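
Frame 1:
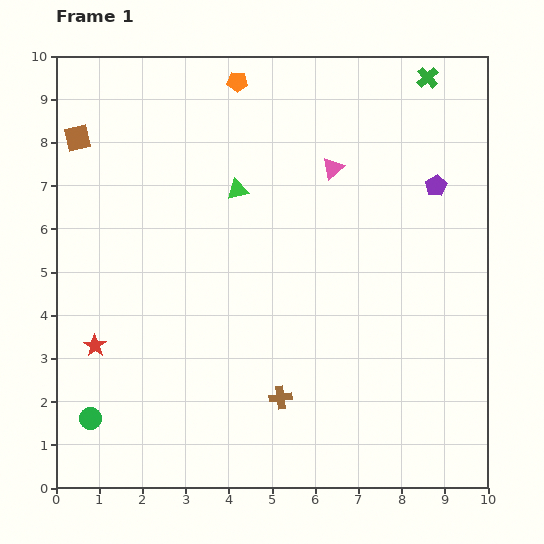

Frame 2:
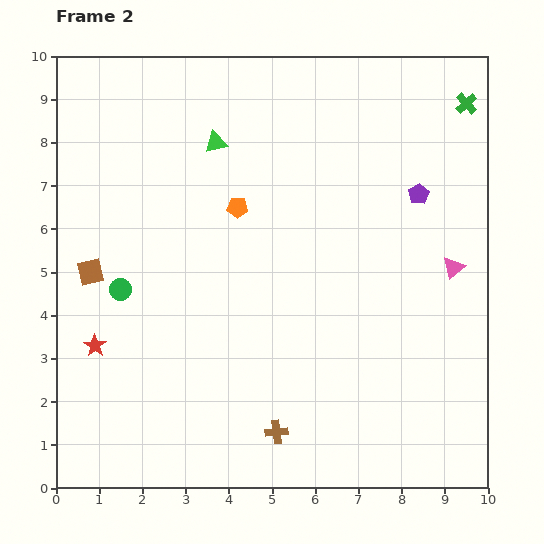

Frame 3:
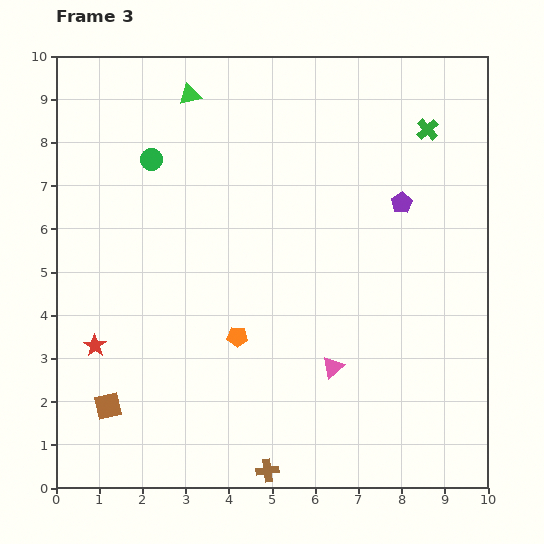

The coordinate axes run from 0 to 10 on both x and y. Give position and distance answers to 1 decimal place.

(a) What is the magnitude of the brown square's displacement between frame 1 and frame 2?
3.1

The brown square moved from (0.5, 8.1) to (0.8, 5.0), a distance of √(0.3² + 3.1²) ≈ 3.1.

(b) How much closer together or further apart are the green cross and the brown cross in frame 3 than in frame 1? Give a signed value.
+0.6

Distance in frame 1: 8.1. Distance in frame 3: 8.7.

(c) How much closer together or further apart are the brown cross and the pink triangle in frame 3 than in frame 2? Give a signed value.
-2.8

Distance in frame 2: 5.6. Distance in frame 3: 2.8.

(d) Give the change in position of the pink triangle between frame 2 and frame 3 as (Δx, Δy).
(-2.8, -2.3)

The pink triangle was at (9.2, 5.1) in frame 2 and (6.4, 2.8) in frame 3.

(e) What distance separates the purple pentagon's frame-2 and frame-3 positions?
0.4

The purple pentagon moved from (8.4, 6.8) to (8.0, 6.6), a distance of √(0.4² + 0.2²) ≈ 0.4.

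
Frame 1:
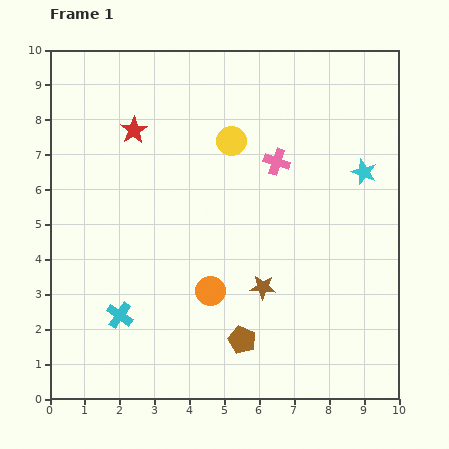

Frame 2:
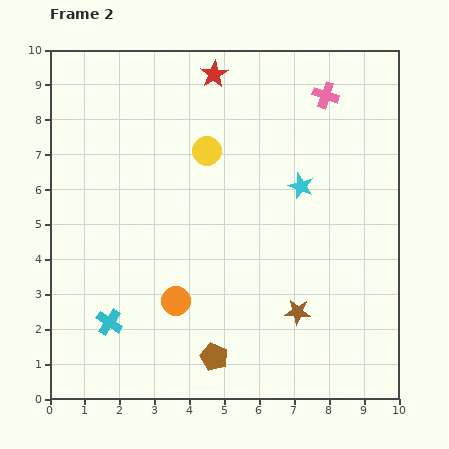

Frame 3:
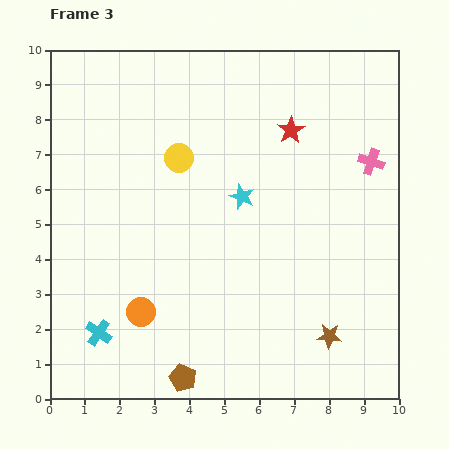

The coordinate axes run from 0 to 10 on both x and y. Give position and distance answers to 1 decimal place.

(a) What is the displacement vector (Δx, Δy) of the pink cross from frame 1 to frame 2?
(1.4, 1.9)

The pink cross was at (6.5, 6.8) in frame 1 and (7.9, 8.7) in frame 2.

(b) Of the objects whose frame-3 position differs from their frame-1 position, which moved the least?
the cyan cross

(moved 0.8)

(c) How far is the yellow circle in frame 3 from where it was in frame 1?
1.6

The yellow circle moved from (5.2, 7.4) to (3.7, 6.9), a distance of √(1.5² + 0.5²) ≈ 1.6.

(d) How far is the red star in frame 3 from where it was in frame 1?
4.5

The red star moved from (2.4, 7.7) to (6.9, 7.7), a distance of √(4.5² + 0.0²) ≈ 4.5.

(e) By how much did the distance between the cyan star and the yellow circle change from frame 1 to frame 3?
-1.8

Distance in frame 1: 3.9. Distance in frame 3: 2.1.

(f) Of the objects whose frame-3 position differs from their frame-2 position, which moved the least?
the cyan cross

(moved 0.4)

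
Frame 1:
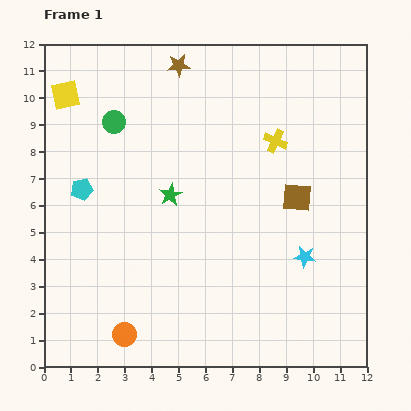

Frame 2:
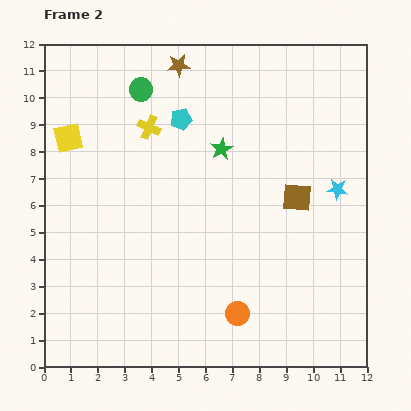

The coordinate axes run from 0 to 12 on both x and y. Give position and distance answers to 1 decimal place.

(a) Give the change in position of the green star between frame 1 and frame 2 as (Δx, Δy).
(1.9, 1.7)

The green star was at (4.7, 6.4) in frame 1 and (6.6, 8.1) in frame 2.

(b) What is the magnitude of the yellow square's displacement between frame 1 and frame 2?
1.6

The yellow square moved from (0.8, 10.1) to (0.9, 8.5), a distance of √(0.1² + 1.6²) ≈ 1.6.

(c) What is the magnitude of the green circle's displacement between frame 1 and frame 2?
1.6

The green circle moved from (2.6, 9.1) to (3.6, 10.3), a distance of √(1.0² + 1.2²) ≈ 1.6.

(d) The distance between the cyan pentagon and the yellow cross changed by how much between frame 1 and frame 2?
-6.2

Distance in frame 1: 7.4. Distance in frame 2: 1.2.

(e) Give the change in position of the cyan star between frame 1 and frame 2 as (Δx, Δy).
(1.2, 2.5)

The cyan star was at (9.7, 4.1) in frame 1 and (10.9, 6.6) in frame 2.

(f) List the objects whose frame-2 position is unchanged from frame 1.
the brown star, the brown square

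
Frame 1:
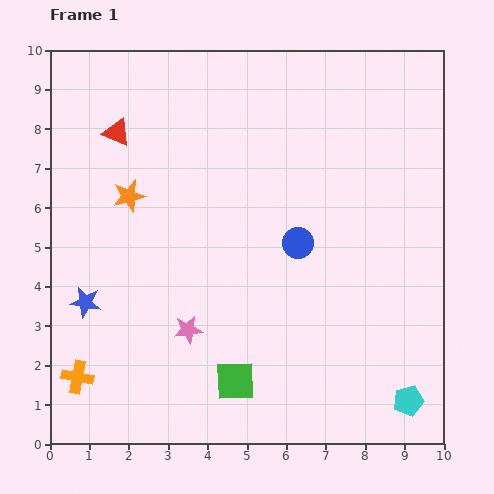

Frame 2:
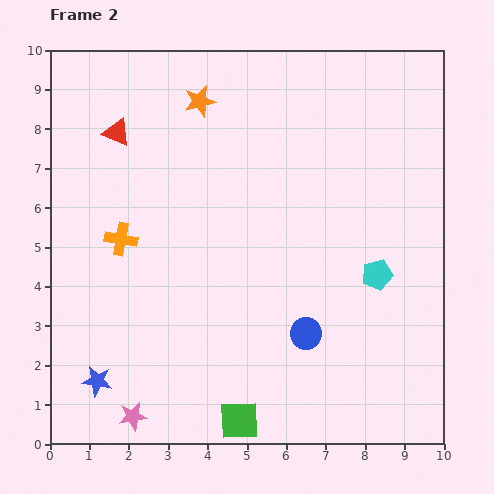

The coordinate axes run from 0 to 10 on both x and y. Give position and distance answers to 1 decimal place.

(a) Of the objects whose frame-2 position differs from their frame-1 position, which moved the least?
the green square

(moved 1.0)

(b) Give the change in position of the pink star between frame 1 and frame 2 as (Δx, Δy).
(-1.4, -2.2)

The pink star was at (3.5, 2.9) in frame 1 and (2.1, 0.7) in frame 2.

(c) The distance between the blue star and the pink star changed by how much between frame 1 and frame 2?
-1.4

Distance in frame 1: 2.7. Distance in frame 2: 1.3.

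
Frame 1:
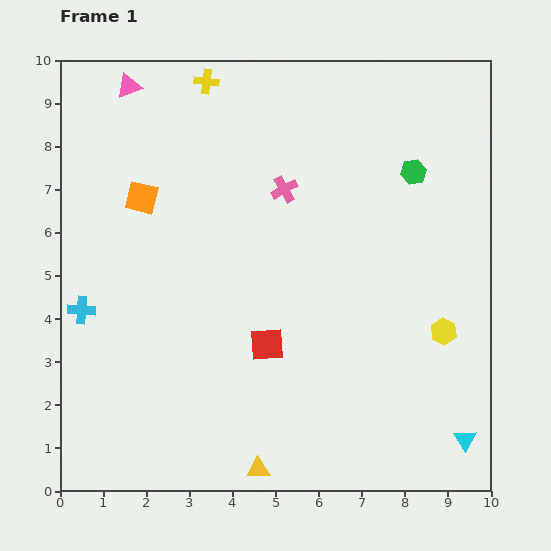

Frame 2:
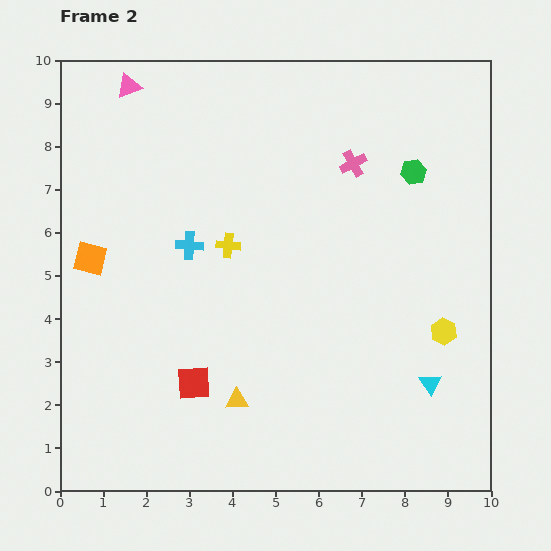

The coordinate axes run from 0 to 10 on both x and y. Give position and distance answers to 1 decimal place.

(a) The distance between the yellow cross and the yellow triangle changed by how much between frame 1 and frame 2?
-5.5

Distance in frame 1: 9.1. Distance in frame 2: 3.6.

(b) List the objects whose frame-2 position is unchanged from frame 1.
the pink triangle, the green hexagon, the yellow hexagon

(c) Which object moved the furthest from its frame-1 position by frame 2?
the yellow cross

(moved 3.8; next 2.9)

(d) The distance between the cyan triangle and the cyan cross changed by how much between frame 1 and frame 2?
-3.0

Distance in frame 1: 9.4. Distance in frame 2: 6.4.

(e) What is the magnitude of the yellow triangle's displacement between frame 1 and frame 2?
1.7

The yellow triangle moved from (4.6, 0.5) to (4.1, 2.1), a distance of √(0.5² + 1.6²) ≈ 1.7.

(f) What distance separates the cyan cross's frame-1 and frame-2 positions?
2.9

The cyan cross moved from (0.5, 4.2) to (3.0, 5.7), a distance of √(2.5² + 1.5²) ≈ 2.9.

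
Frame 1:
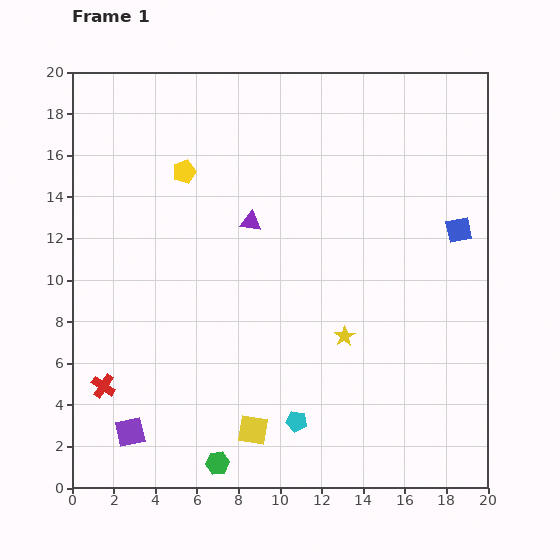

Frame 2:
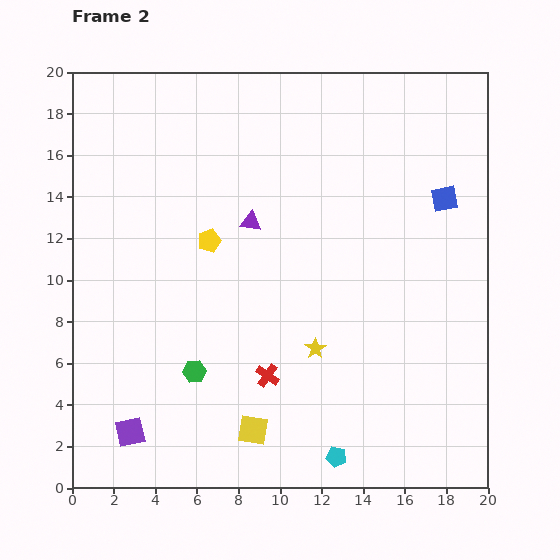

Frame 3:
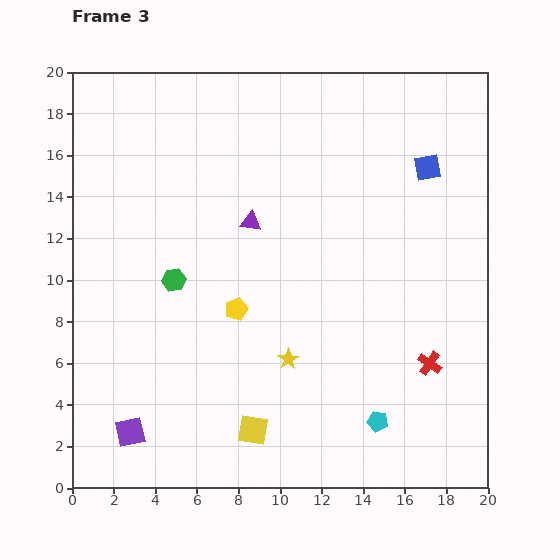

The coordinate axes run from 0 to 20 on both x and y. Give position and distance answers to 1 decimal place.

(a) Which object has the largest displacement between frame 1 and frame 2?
the red cross

(moved 7.9; next 4.5)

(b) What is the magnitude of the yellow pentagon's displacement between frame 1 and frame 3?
7.1

The yellow pentagon moved from (5.4, 15.2) to (7.9, 8.6), a distance of √(2.5² + 6.6²) ≈ 7.1.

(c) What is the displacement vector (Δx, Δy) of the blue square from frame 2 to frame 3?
(-0.8, 1.5)

The blue square was at (17.9, 13.9) in frame 2 and (17.1, 15.4) in frame 3.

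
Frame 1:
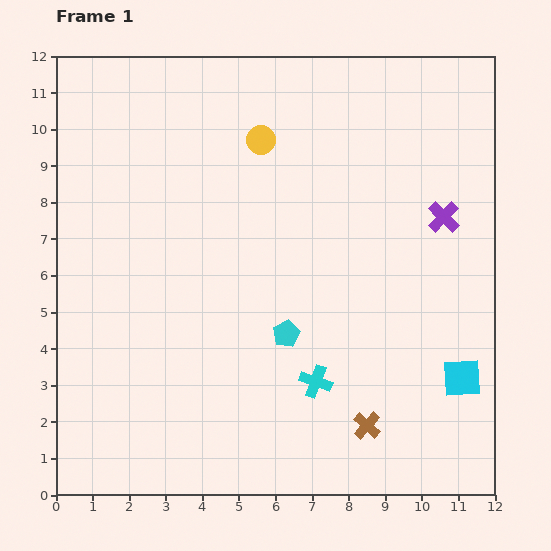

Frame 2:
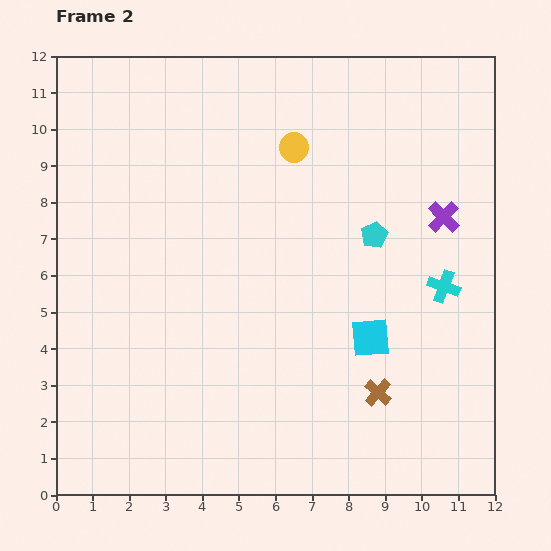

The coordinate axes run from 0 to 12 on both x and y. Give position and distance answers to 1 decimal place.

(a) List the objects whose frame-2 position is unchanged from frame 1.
the purple cross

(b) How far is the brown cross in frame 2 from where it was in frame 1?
0.9

The brown cross moved from (8.5, 1.9) to (8.8, 2.8), a distance of √(0.3² + 0.9²) ≈ 0.9.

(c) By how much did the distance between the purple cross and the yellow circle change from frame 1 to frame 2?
-0.9

Distance in frame 1: 5.4. Distance in frame 2: 4.5.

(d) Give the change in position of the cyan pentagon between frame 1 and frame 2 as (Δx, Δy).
(2.4, 2.7)

The cyan pentagon was at (6.3, 4.4) in frame 1 and (8.7, 7.1) in frame 2.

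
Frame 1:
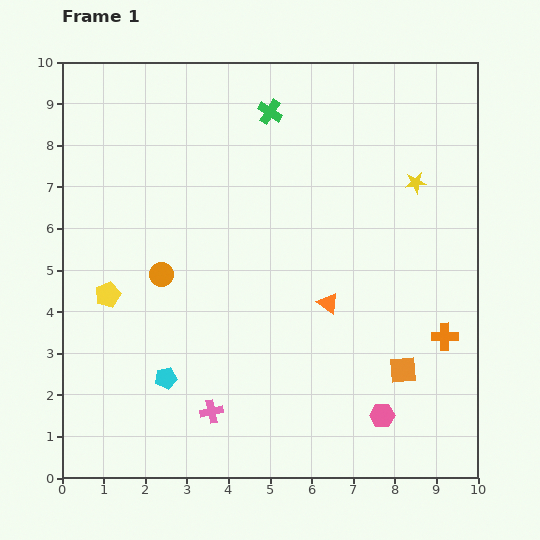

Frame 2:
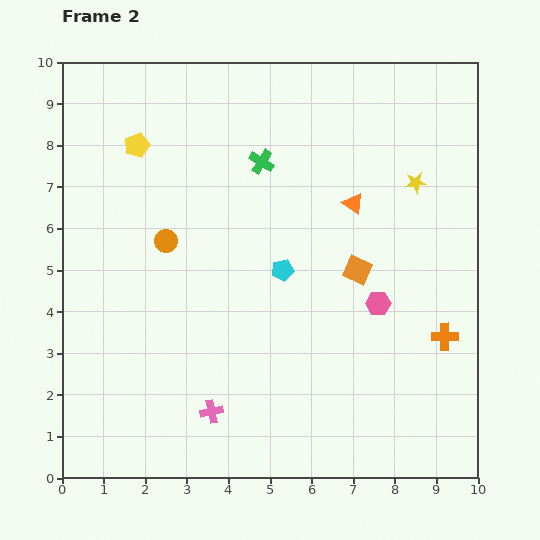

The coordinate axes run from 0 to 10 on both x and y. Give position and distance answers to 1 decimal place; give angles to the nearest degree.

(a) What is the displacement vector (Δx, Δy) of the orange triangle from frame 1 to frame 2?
(0.6, 2.4)

The orange triangle was at (6.4, 4.2) in frame 1 and (7.0, 6.6) in frame 2.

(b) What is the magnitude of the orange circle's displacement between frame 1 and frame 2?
0.8

The orange circle moved from (2.4, 4.9) to (2.5, 5.7), a distance of √(0.1² + 0.8²) ≈ 0.8.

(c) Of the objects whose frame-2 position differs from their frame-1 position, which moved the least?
the orange circle

(moved 0.8)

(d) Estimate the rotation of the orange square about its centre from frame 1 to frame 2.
30° clockwise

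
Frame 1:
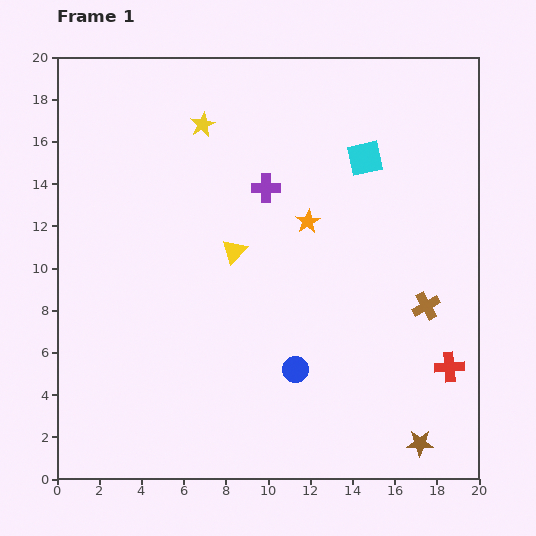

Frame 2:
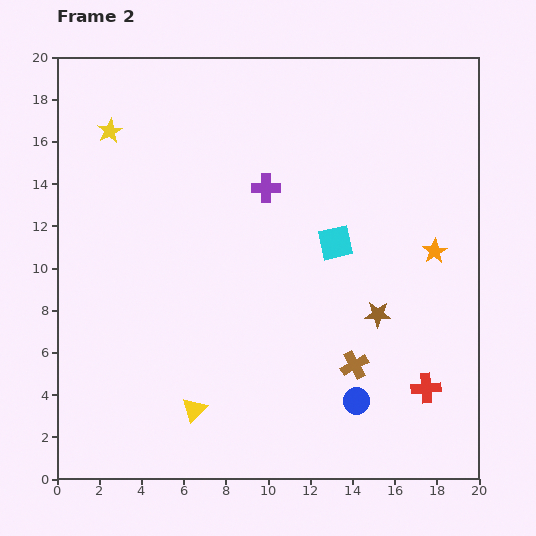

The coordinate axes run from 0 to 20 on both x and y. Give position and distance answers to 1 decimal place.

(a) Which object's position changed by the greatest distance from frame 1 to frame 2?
the yellow triangle

(moved 7.7; next 6.4)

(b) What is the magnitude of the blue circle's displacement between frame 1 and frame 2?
3.3

The blue circle moved from (11.3, 5.2) to (14.2, 3.7), a distance of √(2.9² + 1.5²) ≈ 3.3.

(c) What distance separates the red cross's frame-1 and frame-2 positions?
1.5

The red cross moved from (18.6, 5.3) to (17.5, 4.3), a distance of √(1.1² + 1.0²) ≈ 1.5.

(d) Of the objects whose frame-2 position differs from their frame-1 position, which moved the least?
the red cross

(moved 1.5)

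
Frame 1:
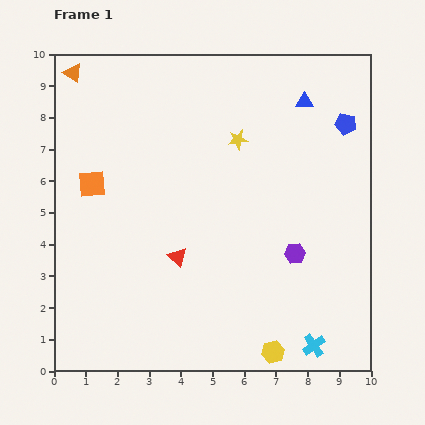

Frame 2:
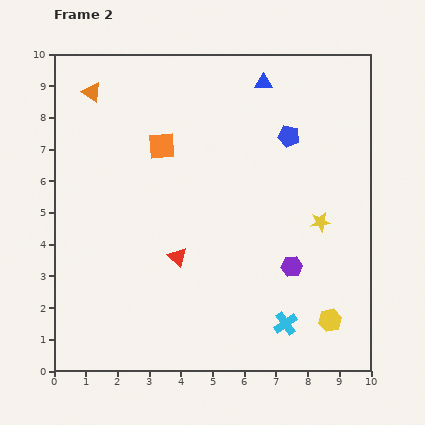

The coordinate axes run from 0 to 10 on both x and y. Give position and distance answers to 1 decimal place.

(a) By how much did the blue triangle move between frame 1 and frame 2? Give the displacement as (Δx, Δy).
(-1.3, 0.6)

The blue triangle was at (7.9, 8.5) in frame 1 and (6.6, 9.1) in frame 2.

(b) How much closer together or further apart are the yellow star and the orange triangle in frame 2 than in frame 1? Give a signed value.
+2.7

Distance in frame 1: 5.6. Distance in frame 2: 8.3.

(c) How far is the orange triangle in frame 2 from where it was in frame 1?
0.8

The orange triangle moved from (0.6, 9.4) to (1.2, 8.8), a distance of √(0.6² + 0.6²) ≈ 0.8.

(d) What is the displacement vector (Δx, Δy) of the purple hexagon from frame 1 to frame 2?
(-0.1, -0.4)

The purple hexagon was at (7.6, 3.7) in frame 1 and (7.5, 3.3) in frame 2.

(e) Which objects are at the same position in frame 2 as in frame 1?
the red triangle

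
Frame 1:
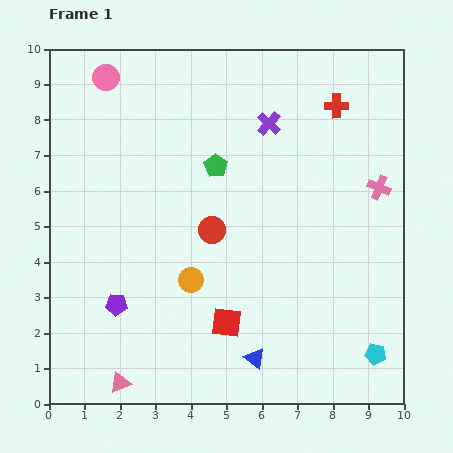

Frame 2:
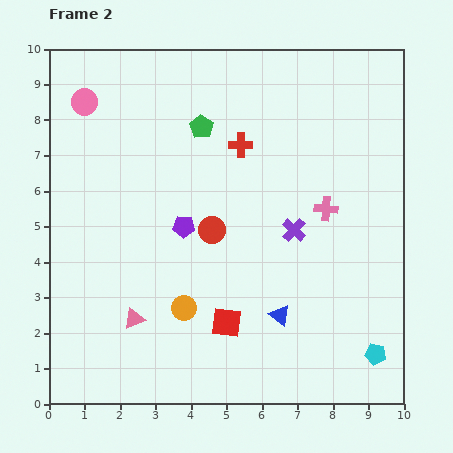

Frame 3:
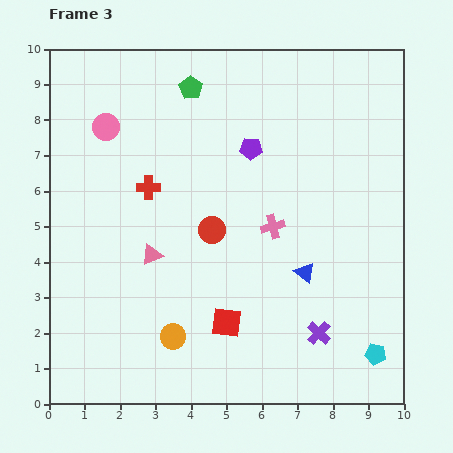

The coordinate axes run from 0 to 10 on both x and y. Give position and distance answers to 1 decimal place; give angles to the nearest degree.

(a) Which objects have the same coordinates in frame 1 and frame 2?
the red circle, the cyan pentagon, the red square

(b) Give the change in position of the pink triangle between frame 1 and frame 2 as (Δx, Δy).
(0.4, 1.8)

The pink triangle was at (2.0, 0.6) in frame 1 and (2.4, 2.4) in frame 2.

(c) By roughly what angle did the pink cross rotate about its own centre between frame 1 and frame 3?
37° counter-clockwise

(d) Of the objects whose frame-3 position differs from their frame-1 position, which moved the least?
the pink circle

(moved 1.4)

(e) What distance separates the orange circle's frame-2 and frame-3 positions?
0.9

The orange circle moved from (3.8, 2.7) to (3.5, 1.9), a distance of √(0.3² + 0.8²) ≈ 0.9.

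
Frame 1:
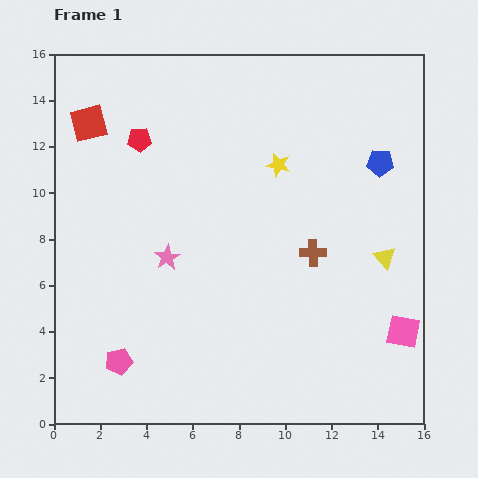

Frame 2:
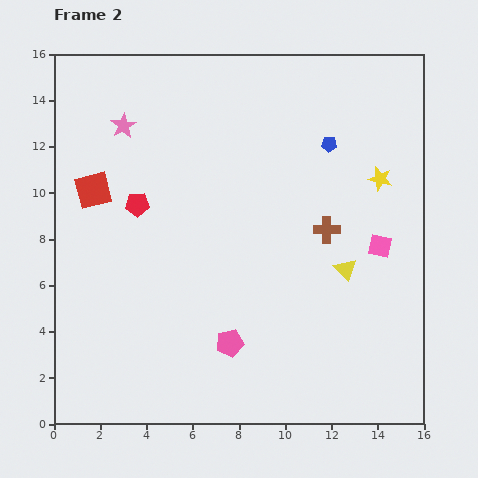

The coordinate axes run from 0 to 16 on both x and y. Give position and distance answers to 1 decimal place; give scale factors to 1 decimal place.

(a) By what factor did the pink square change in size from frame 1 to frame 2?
0.7×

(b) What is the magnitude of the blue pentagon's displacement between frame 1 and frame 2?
2.3

The blue pentagon moved from (14.1, 11.3) to (11.9, 12.1), a distance of √(2.2² + 0.8²) ≈ 2.3.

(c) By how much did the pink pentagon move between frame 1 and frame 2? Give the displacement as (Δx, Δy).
(4.8, 0.8)

The pink pentagon was at (2.8, 2.7) in frame 1 and (7.6, 3.5) in frame 2.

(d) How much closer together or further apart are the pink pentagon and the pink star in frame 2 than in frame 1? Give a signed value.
+5.5

Distance in frame 1: 5.0. Distance in frame 2: 10.5.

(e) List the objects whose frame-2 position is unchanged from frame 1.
none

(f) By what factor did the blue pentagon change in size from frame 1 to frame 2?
0.6×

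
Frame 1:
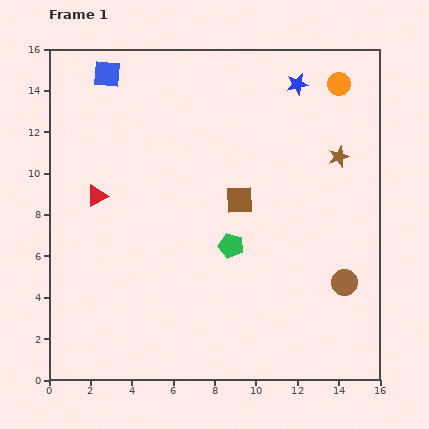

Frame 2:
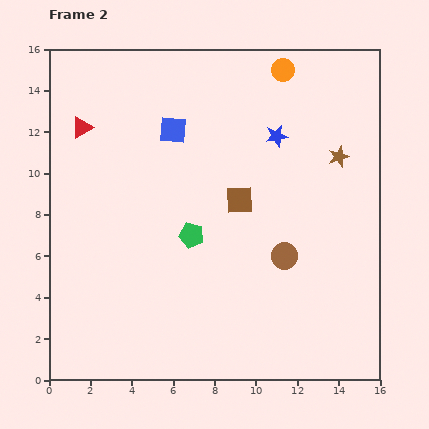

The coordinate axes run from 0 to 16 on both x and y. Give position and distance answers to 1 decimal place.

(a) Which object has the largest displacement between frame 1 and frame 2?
the blue square

(moved 4.2; next 3.4)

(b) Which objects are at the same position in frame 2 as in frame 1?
the brown square, the brown star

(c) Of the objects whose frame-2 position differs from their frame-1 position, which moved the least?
the green pentagon

(moved 2.0)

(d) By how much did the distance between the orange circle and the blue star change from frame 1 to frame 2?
+1.2

Distance in frame 1: 2.0. Distance in frame 2: 3.2.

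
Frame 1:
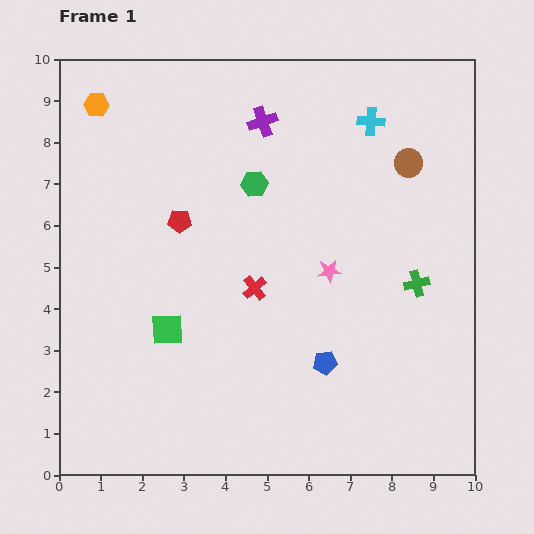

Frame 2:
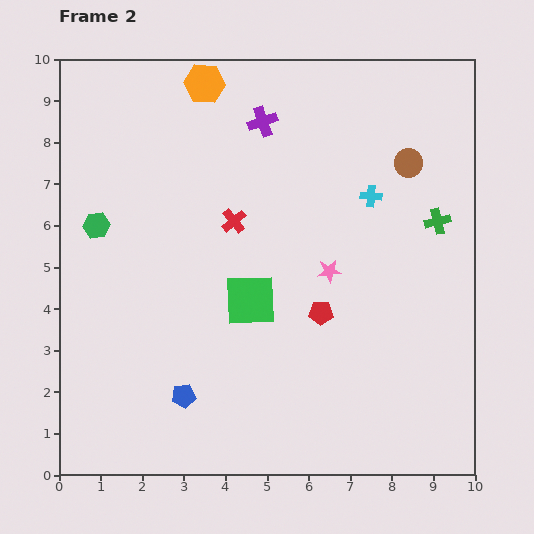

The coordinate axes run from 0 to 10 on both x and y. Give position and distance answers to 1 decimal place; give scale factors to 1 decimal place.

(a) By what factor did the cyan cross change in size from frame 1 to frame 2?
0.8×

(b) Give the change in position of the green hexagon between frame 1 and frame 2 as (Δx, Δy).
(-3.8, -1.0)

The green hexagon was at (4.7, 7.0) in frame 1 and (0.9, 6.0) in frame 2.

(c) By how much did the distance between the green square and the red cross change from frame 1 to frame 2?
-0.4

Distance in frame 1: 2.3. Distance in frame 2: 1.9.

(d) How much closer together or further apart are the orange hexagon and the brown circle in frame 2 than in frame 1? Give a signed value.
-2.3

Distance in frame 1: 7.6. Distance in frame 2: 5.3.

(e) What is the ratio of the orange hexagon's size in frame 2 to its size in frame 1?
1.7×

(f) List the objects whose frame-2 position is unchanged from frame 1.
the purple cross, the pink star, the brown circle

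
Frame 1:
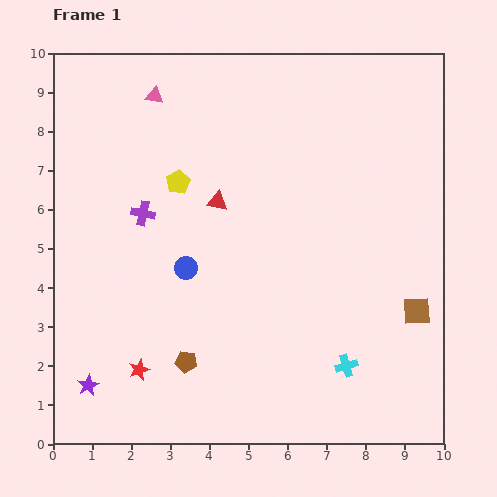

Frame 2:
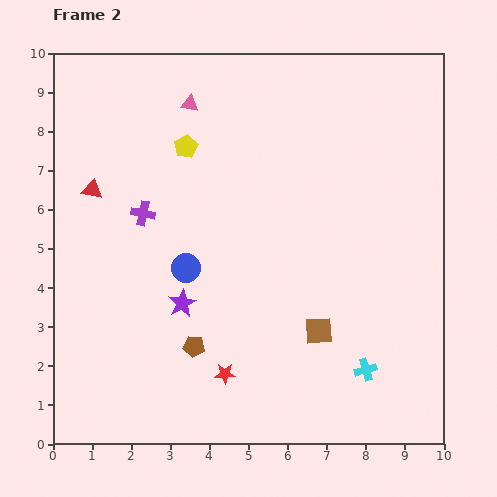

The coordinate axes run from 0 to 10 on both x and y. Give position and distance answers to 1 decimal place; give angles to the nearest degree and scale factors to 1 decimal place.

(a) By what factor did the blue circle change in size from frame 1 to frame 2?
1.3×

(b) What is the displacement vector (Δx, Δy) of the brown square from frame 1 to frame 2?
(-2.5, -0.5)

The brown square was at (9.3, 3.4) in frame 1 and (6.8, 2.9) in frame 2.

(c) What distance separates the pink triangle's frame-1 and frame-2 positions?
0.9

The pink triangle moved from (2.6, 8.9) to (3.5, 8.7), a distance of √(0.9² + 0.2²) ≈ 0.9.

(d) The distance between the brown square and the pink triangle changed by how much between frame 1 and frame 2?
-2.0

Distance in frame 1: 8.7. Distance in frame 2: 6.7.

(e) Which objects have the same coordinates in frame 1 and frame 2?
the blue circle, the purple cross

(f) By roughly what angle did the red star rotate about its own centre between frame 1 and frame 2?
19° clockwise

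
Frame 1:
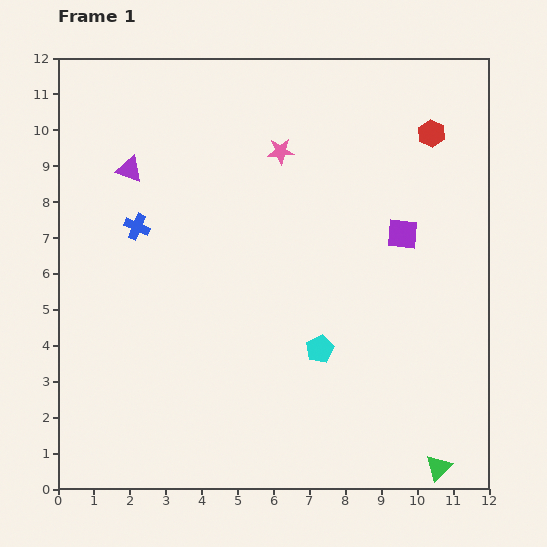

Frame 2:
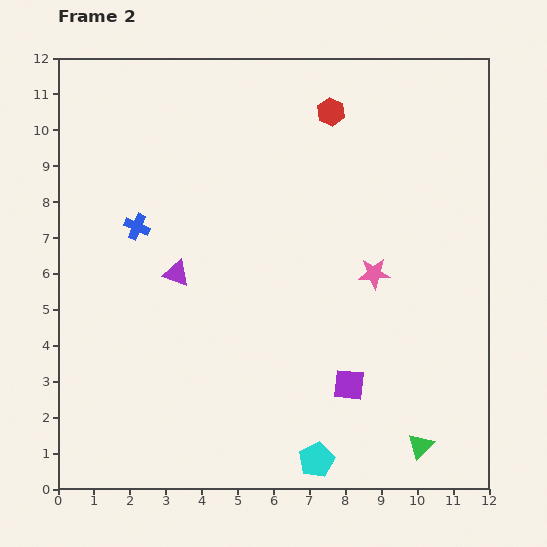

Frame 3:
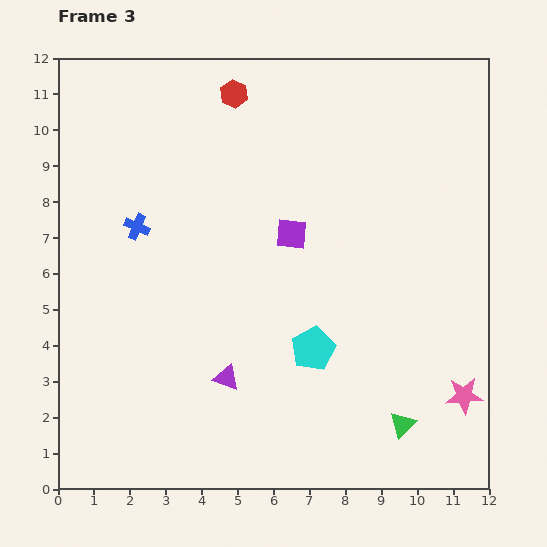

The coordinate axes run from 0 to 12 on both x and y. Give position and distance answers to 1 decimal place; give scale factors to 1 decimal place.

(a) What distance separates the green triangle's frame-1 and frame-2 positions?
0.8

The green triangle moved from (10.6, 0.6) to (10.1, 1.2), a distance of √(0.5² + 0.6²) ≈ 0.8.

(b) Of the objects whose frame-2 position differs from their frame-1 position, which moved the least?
the green triangle

(moved 0.8)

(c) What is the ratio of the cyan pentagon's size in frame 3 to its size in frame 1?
1.6×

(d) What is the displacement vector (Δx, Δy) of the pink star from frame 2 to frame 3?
(2.5, -3.4)

The pink star was at (8.8, 6.0) in frame 2 and (11.3, 2.6) in frame 3.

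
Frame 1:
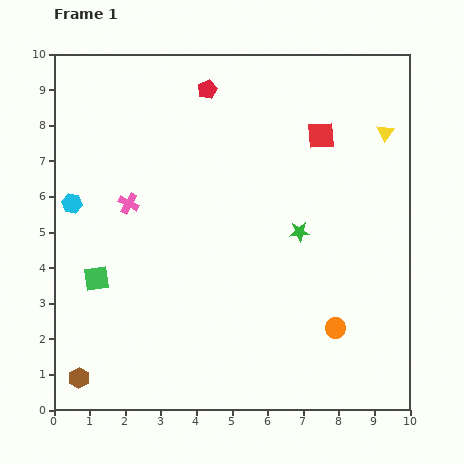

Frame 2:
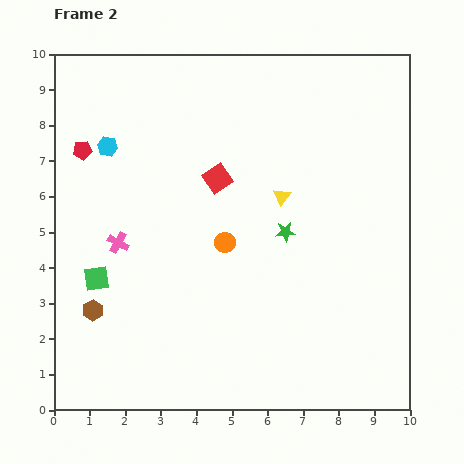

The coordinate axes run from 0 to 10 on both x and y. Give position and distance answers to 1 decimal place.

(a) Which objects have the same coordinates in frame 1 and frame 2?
the green square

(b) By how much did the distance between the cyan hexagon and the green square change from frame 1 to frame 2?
+1.5

Distance in frame 1: 2.2. Distance in frame 2: 3.7.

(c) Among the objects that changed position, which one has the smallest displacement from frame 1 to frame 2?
the green star

(moved 0.4)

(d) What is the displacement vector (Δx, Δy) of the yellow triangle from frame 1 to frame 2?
(-2.9, -1.8)

The yellow triangle was at (9.3, 7.8) in frame 1 and (6.4, 6.0) in frame 2.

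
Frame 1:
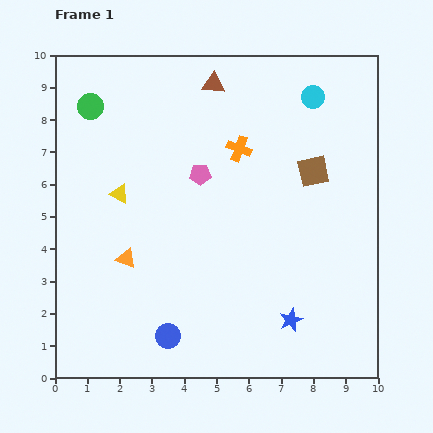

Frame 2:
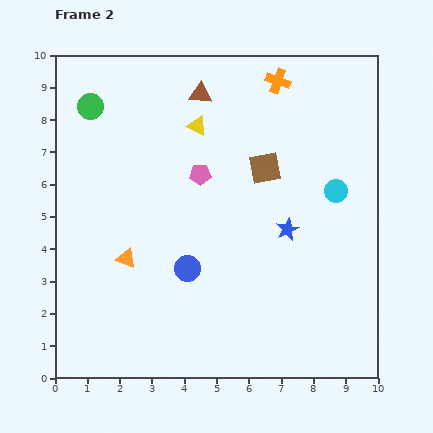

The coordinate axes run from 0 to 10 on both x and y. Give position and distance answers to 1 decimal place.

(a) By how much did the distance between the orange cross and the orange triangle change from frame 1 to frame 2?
+2.3

Distance in frame 1: 4.9. Distance in frame 2: 7.2.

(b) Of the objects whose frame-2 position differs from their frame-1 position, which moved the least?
the brown triangle

(moved 0.5)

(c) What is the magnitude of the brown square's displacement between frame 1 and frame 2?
1.5

The brown square moved from (8.0, 6.4) to (6.5, 6.5), a distance of √(1.5² + 0.1²) ≈ 1.5.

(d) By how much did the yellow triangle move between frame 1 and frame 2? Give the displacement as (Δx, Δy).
(2.4, 2.1)

The yellow triangle was at (2.0, 5.7) in frame 1 and (4.4, 7.8) in frame 2.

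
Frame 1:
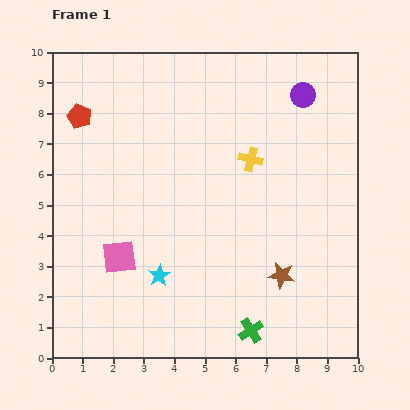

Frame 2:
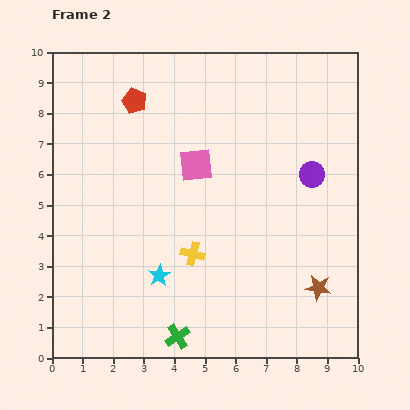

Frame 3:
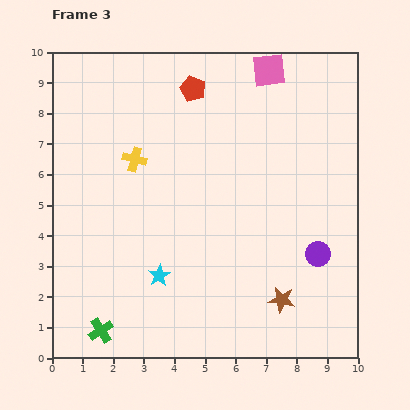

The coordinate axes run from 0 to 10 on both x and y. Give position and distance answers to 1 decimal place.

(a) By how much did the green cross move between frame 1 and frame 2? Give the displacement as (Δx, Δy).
(-2.4, -0.2)

The green cross was at (6.5, 0.9) in frame 1 and (4.1, 0.7) in frame 2.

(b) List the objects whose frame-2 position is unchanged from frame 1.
the cyan star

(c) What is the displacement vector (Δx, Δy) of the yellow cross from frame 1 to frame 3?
(-3.8, 0.0)

The yellow cross was at (6.5, 6.5) in frame 1 and (2.7, 6.5) in frame 3.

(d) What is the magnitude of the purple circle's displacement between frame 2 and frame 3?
2.6

The purple circle moved from (8.5, 6.0) to (8.7, 3.4), a distance of √(0.2² + 2.6²) ≈ 2.6.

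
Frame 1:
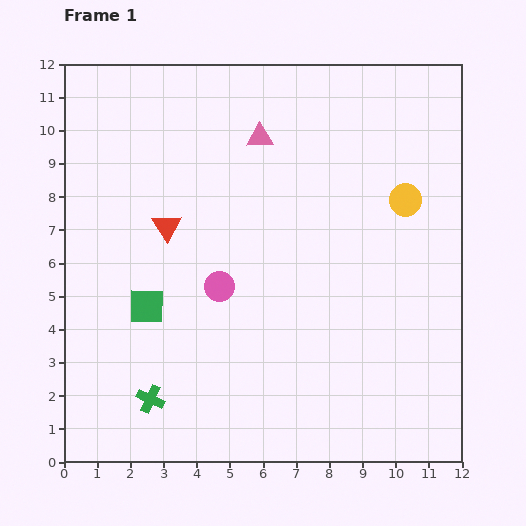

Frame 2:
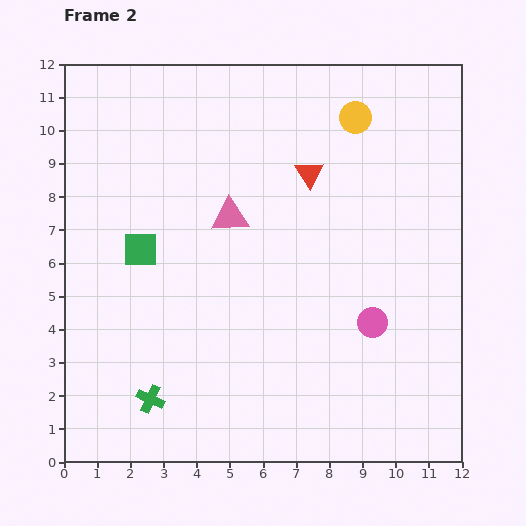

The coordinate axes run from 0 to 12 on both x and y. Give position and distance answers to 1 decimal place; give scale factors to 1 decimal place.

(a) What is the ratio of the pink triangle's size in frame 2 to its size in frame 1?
1.4×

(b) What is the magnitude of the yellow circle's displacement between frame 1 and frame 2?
2.9

The yellow circle moved from (10.3, 7.9) to (8.8, 10.4), a distance of √(1.5² + 2.5²) ≈ 2.9.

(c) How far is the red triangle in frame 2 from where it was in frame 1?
4.6

The red triangle moved from (3.1, 7.1) to (7.4, 8.7), a distance of √(4.3² + 1.6²) ≈ 4.6.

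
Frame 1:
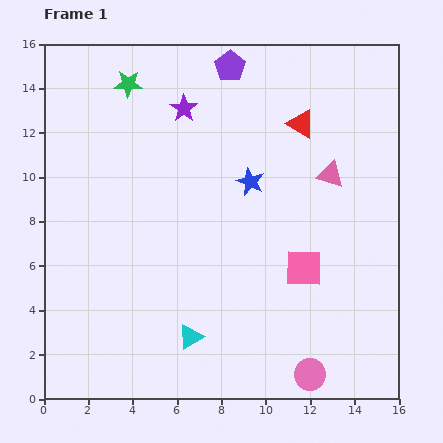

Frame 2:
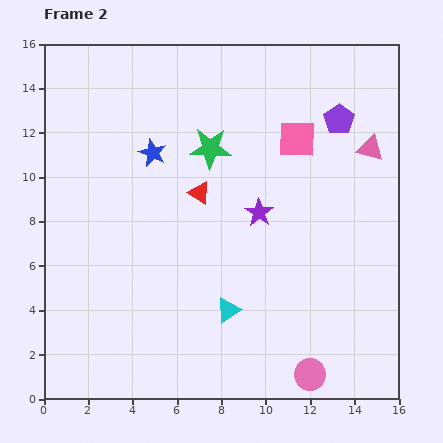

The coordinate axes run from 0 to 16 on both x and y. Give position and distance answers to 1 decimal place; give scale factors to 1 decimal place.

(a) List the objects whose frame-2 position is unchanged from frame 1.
the pink circle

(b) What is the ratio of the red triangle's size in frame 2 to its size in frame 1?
0.8×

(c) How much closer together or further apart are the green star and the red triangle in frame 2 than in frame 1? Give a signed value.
-5.9

Distance in frame 1: 8.0. Distance in frame 2: 2.1.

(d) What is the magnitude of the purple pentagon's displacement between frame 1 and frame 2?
5.5

The purple pentagon moved from (8.4, 15.0) to (13.3, 12.6), a distance of √(4.9² + 2.4²) ≈ 5.5.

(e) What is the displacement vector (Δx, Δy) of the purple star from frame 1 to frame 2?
(3.4, -4.7)

The purple star was at (6.3, 13.1) in frame 1 and (9.7, 8.4) in frame 2.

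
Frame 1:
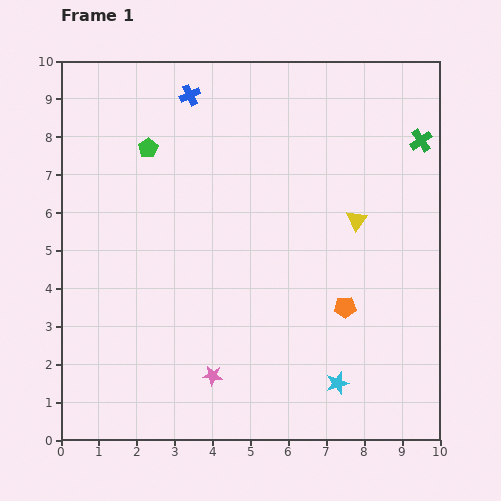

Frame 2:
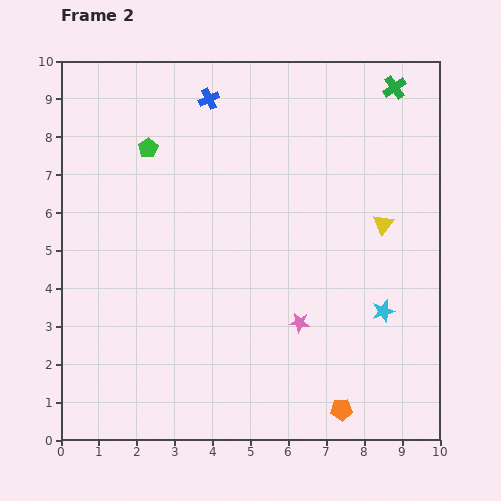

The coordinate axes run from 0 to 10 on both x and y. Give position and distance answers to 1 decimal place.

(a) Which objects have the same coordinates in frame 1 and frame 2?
the green pentagon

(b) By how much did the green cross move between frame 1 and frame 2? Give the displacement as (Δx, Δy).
(-0.7, 1.4)

The green cross was at (9.5, 7.9) in frame 1 and (8.8, 9.3) in frame 2.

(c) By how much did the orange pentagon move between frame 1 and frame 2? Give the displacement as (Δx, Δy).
(-0.1, -2.7)

The orange pentagon was at (7.5, 3.5) in frame 1 and (7.4, 0.8) in frame 2.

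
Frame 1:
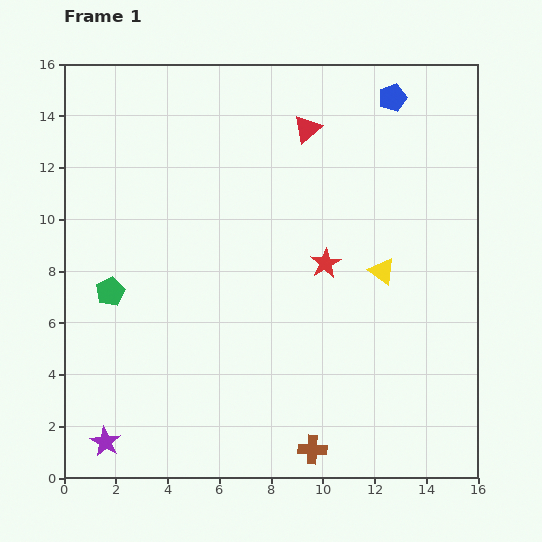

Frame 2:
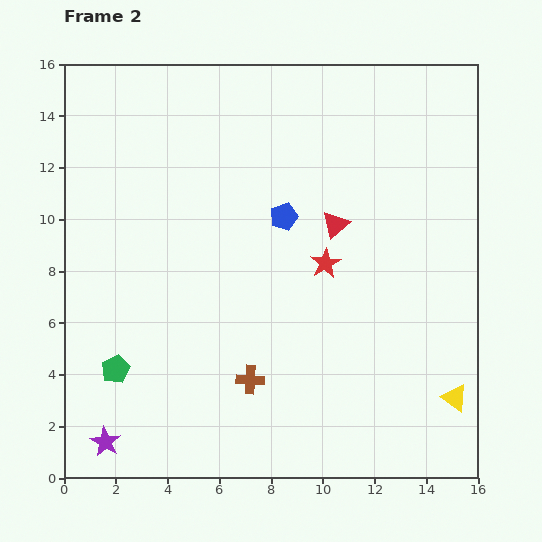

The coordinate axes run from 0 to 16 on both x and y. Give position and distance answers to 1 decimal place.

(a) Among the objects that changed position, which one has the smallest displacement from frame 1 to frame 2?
the green pentagon

(moved 3.0)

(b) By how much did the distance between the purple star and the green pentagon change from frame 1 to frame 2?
-3.0

Distance in frame 1: 5.8. Distance in frame 2: 2.8.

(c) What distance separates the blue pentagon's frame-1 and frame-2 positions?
6.2

The blue pentagon moved from (12.7, 14.7) to (8.5, 10.1), a distance of √(4.2² + 4.6²) ≈ 6.2.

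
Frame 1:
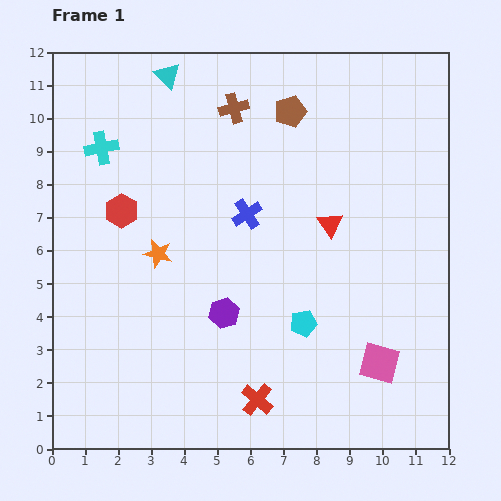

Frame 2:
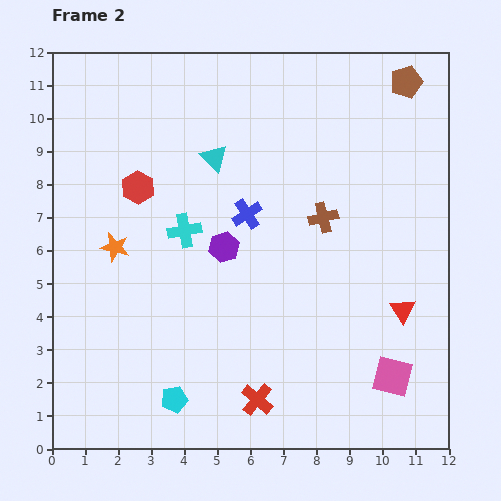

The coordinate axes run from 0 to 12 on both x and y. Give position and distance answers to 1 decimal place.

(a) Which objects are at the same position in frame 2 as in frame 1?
the red cross, the blue cross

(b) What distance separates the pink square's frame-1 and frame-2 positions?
0.6

The pink square moved from (9.9, 2.6) to (10.3, 2.2), a distance of √(0.4² + 0.4²) ≈ 0.6.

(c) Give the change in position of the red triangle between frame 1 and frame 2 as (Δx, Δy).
(2.2, -2.6)

The red triangle was at (8.4, 6.8) in frame 1 and (10.6, 4.2) in frame 2.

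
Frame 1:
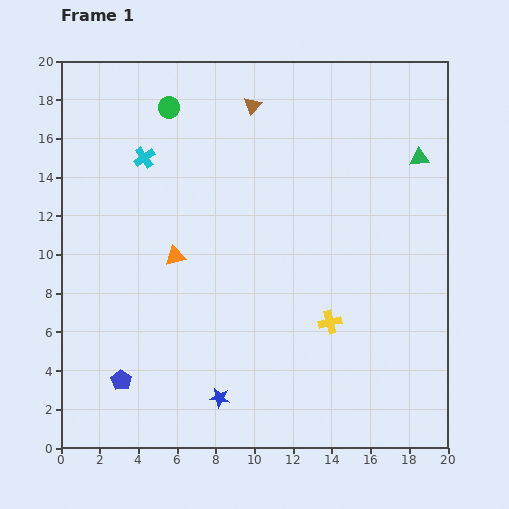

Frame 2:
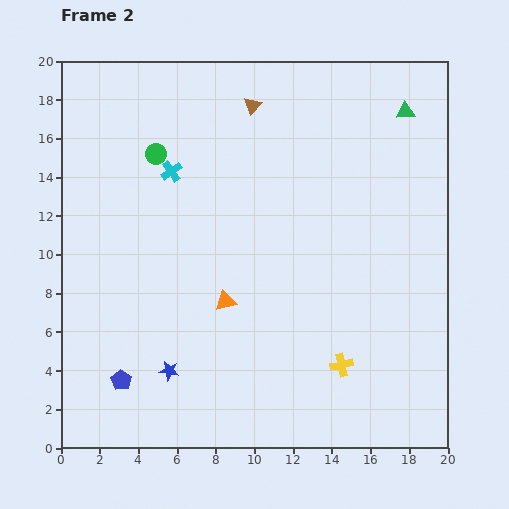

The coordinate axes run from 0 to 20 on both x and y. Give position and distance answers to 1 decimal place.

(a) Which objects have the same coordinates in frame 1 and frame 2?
the blue pentagon, the brown triangle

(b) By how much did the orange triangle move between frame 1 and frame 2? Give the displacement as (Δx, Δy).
(2.6, -2.3)

The orange triangle was at (5.9, 9.9) in frame 1 and (8.5, 7.6) in frame 2.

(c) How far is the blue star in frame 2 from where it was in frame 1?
3.0

The blue star moved from (8.2, 2.6) to (5.6, 4.0), a distance of √(2.6² + 1.4²) ≈ 3.0.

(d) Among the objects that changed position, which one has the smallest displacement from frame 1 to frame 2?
the cyan cross

(moved 1.6)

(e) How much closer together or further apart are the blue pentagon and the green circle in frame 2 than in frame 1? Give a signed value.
-2.5

Distance in frame 1: 14.3. Distance in frame 2: 11.8.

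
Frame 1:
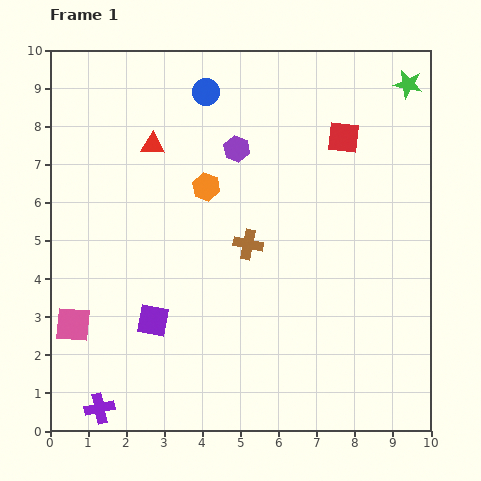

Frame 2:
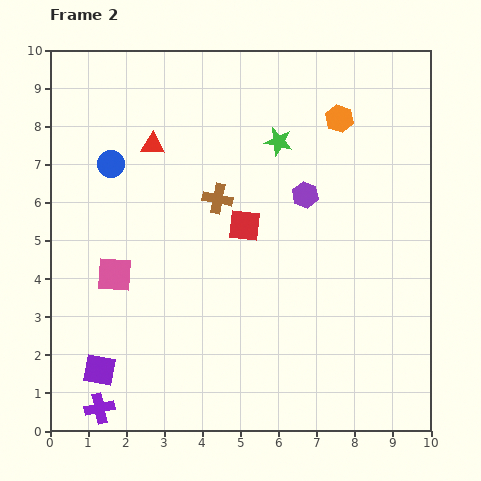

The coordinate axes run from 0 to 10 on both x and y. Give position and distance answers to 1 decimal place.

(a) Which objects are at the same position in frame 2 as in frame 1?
the purple cross, the red triangle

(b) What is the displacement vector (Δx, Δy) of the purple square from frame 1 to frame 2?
(-1.4, -1.3)

The purple square was at (2.7, 2.9) in frame 1 and (1.3, 1.6) in frame 2.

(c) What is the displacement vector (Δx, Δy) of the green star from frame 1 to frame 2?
(-3.4, -1.5)

The green star was at (9.4, 9.1) in frame 1 and (6.0, 7.6) in frame 2.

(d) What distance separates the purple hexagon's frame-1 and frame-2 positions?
2.2

The purple hexagon moved from (4.9, 7.4) to (6.7, 6.2), a distance of √(1.8² + 1.2²) ≈ 2.2.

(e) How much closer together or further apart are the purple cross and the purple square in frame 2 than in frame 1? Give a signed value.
-1.7

Distance in frame 1: 2.7. Distance in frame 2: 1.0.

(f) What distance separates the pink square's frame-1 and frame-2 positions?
1.7

The pink square moved from (0.6, 2.8) to (1.7, 4.1), a distance of √(1.1² + 1.3²) ≈ 1.7.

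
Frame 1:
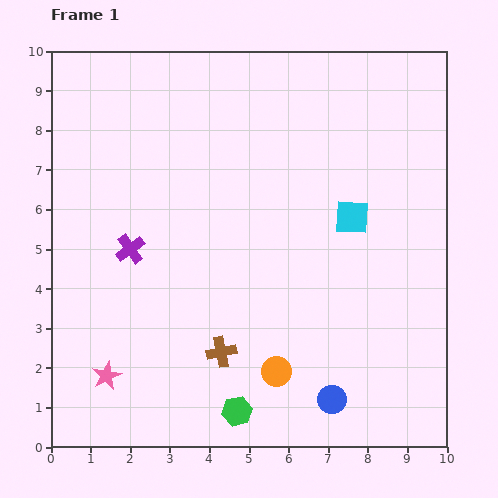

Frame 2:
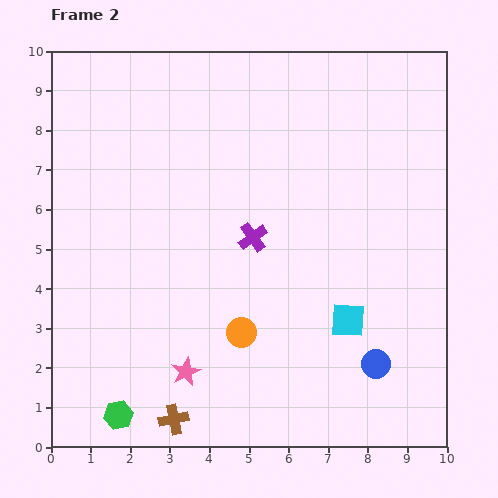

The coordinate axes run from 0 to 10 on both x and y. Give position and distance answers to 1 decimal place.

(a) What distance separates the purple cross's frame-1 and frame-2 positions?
3.1

The purple cross moved from (2.0, 5.0) to (5.1, 5.3), a distance of √(3.1² + 0.3²) ≈ 3.1.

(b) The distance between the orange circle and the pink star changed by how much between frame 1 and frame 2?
-2.6

Distance in frame 1: 4.3. Distance in frame 2: 1.7.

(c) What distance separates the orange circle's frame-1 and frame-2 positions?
1.3

The orange circle moved from (5.7, 1.9) to (4.8, 2.9), a distance of √(0.9² + 1.0²) ≈ 1.3.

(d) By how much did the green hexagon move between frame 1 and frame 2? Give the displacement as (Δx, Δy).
(-3.0, -0.1)

The green hexagon was at (4.7, 0.9) in frame 1 and (1.7, 0.8) in frame 2.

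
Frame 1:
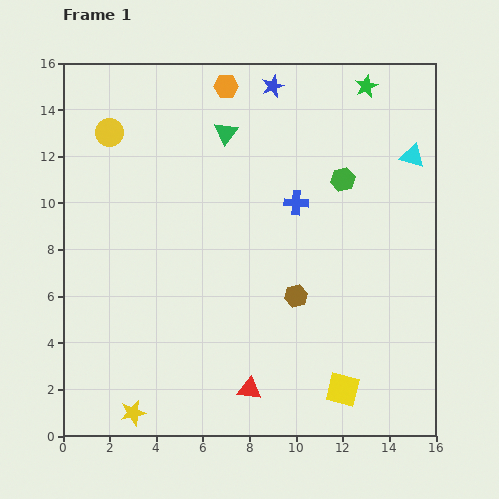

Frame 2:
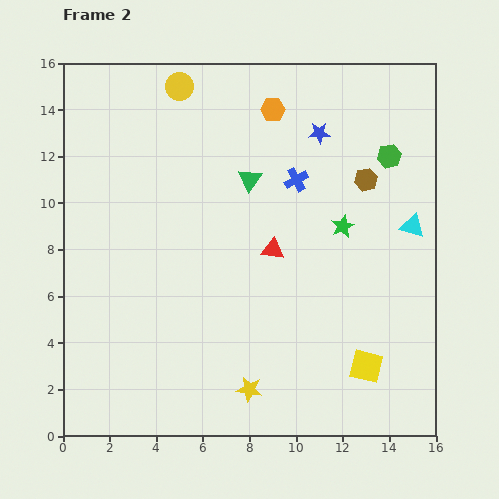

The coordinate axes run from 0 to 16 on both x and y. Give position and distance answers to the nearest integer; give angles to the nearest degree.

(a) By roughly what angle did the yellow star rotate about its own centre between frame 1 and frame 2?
22° clockwise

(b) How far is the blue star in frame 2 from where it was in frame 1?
3

The blue star moved from (9, 15) to (11, 13), a distance of √(2² + 2²) ≈ 3.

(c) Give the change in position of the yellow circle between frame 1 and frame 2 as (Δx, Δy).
(3, 2)

The yellow circle was at (2, 13) in frame 1 and (5, 15) in frame 2.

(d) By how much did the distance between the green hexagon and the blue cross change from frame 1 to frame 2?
+2

Distance in frame 1: 2. Distance in frame 2: 4.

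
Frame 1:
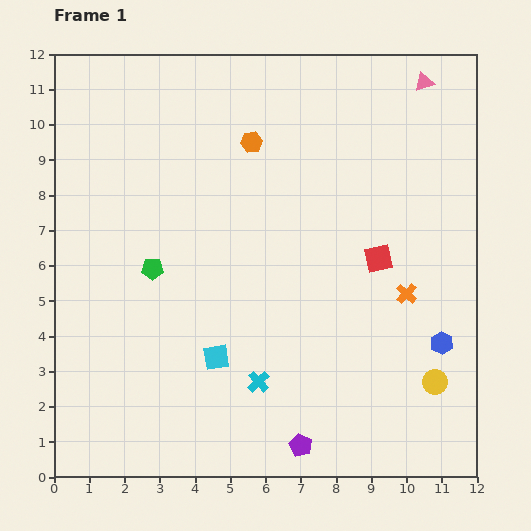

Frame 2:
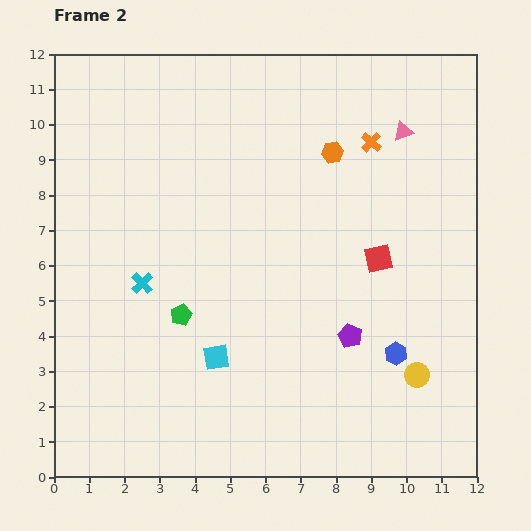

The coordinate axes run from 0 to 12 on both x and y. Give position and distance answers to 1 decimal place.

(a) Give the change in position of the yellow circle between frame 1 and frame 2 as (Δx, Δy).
(-0.5, 0.2)

The yellow circle was at (10.8, 2.7) in frame 1 and (10.3, 2.9) in frame 2.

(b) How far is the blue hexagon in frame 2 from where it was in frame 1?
1.3

The blue hexagon moved from (11.0, 3.8) to (9.7, 3.5), a distance of √(1.3² + 0.3²) ≈ 1.3.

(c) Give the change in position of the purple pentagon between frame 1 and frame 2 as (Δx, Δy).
(1.4, 3.1)

The purple pentagon was at (7.0, 0.9) in frame 1 and (8.4, 4.0) in frame 2.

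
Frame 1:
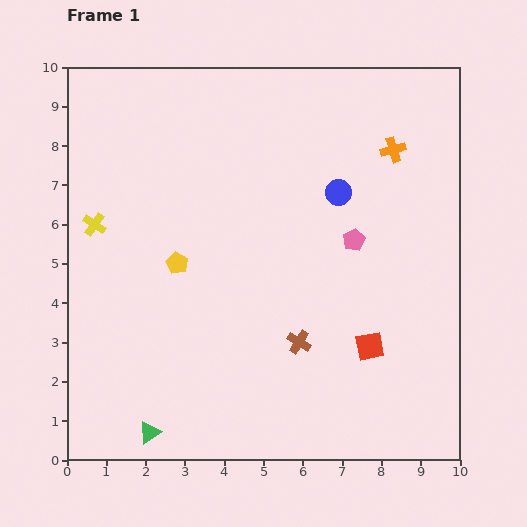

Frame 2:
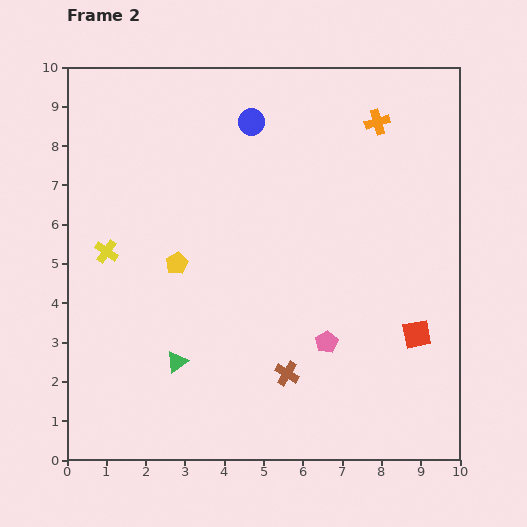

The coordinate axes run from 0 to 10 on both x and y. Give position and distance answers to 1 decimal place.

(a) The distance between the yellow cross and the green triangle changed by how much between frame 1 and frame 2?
-2.2

Distance in frame 1: 5.5. Distance in frame 2: 3.3.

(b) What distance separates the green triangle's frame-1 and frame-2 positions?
1.9

The green triangle moved from (2.1, 0.7) to (2.8, 2.5), a distance of √(0.7² + 1.8²) ≈ 1.9.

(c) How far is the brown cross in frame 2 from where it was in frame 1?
0.9

The brown cross moved from (5.9, 3.0) to (5.6, 2.2), a distance of √(0.3² + 0.8²) ≈ 0.9.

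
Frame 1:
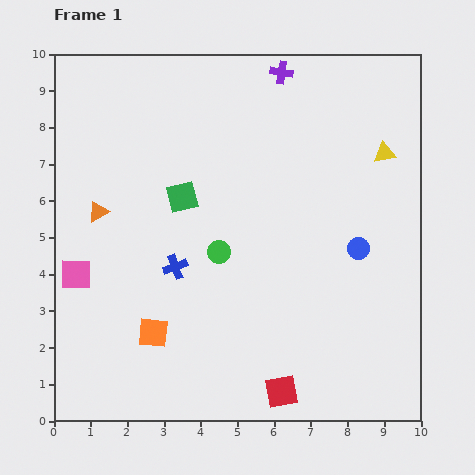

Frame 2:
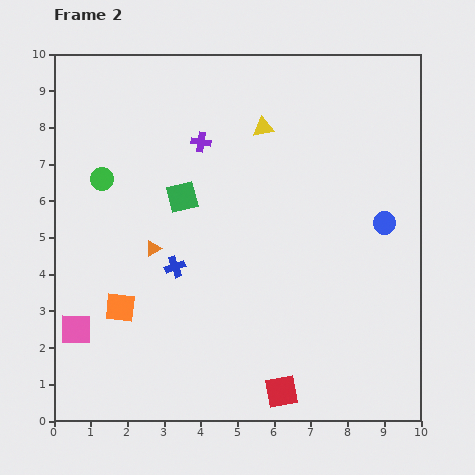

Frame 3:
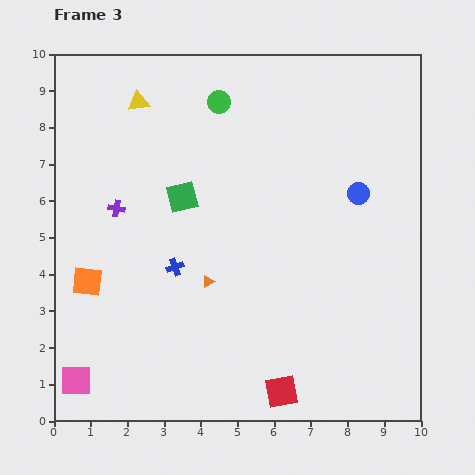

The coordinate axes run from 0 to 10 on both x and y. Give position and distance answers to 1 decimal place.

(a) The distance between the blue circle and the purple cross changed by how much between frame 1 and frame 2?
+0.3

Distance in frame 1: 5.2. Distance in frame 2: 5.5.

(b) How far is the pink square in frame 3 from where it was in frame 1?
2.9

The pink square moved from (0.6, 4.0) to (0.6, 1.1), a distance of √(0.0² + 2.9²) ≈ 2.9.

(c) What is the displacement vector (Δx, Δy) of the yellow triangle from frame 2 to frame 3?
(-3.4, 0.7)

The yellow triangle was at (5.7, 8.0) in frame 2 and (2.3, 8.7) in frame 3.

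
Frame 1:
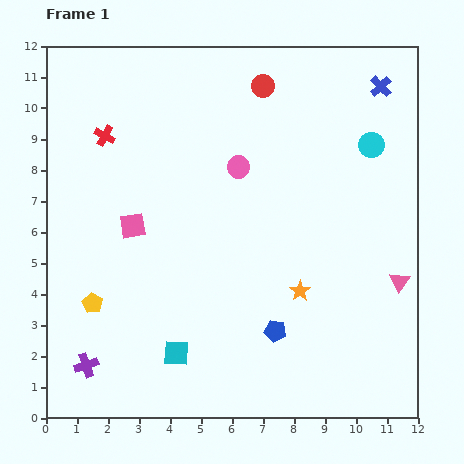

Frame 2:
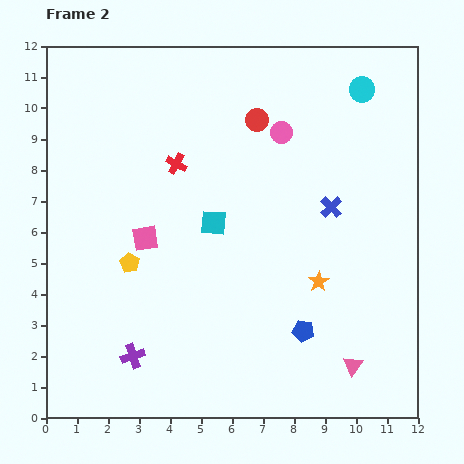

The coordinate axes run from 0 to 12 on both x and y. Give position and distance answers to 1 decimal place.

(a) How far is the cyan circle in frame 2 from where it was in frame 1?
1.8

The cyan circle moved from (10.5, 8.8) to (10.2, 10.6), a distance of √(0.3² + 1.8²) ≈ 1.8.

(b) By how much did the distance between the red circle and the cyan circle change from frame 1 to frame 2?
-0.5

Distance in frame 1: 4.0. Distance in frame 2: 3.5.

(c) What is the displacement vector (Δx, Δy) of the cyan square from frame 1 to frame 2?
(1.2, 4.2)

The cyan square was at (4.2, 2.1) in frame 1 and (5.4, 6.3) in frame 2.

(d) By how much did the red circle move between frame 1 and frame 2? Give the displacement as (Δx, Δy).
(-0.2, -1.1)

The red circle was at (7.0, 10.7) in frame 1 and (6.8, 9.6) in frame 2.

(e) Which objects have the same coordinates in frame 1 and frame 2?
none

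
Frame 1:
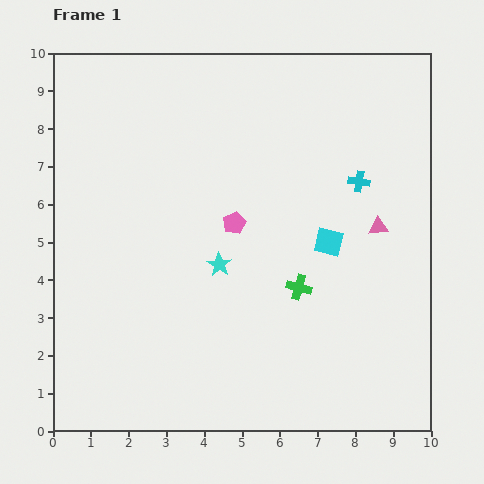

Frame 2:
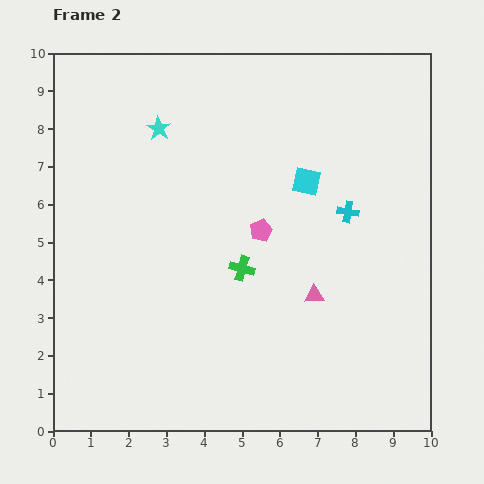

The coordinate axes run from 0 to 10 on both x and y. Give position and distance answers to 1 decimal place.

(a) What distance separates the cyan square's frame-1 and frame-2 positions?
1.7

The cyan square moved from (7.3, 5.0) to (6.7, 6.6), a distance of √(0.6² + 1.6²) ≈ 1.7.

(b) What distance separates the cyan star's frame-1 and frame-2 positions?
3.9

The cyan star moved from (4.4, 4.4) to (2.8, 8.0), a distance of √(1.6² + 3.6²) ≈ 3.9.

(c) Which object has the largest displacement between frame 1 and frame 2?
the cyan star

(moved 3.9; next 2.5)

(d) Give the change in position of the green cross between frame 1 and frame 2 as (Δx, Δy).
(-1.5, 0.5)

The green cross was at (6.5, 3.8) in frame 1 and (5.0, 4.3) in frame 2.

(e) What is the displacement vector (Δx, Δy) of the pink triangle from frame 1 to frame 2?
(-1.7, -1.8)

The pink triangle was at (8.6, 5.4) in frame 1 and (6.9, 3.6) in frame 2.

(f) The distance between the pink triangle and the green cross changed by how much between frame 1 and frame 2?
-0.6

Distance in frame 1: 2.6. Distance in frame 2: 2.0.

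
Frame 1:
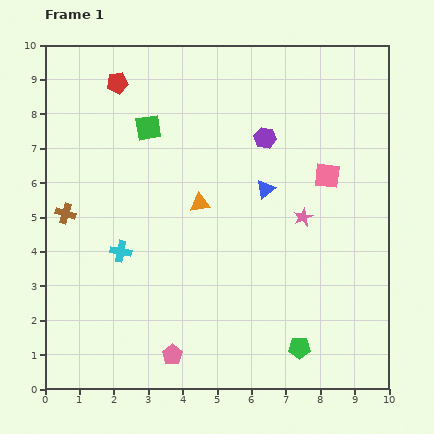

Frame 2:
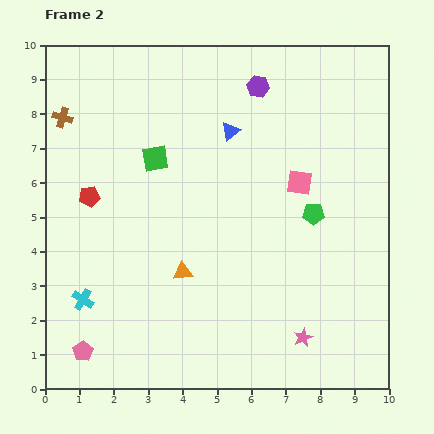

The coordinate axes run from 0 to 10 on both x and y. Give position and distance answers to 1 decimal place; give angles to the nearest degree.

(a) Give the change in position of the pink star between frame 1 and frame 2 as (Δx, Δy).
(0.0, -3.5)

The pink star was at (7.5, 5.0) in frame 1 and (7.5, 1.5) in frame 2.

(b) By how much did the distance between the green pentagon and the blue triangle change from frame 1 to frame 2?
-1.3

Distance in frame 1: 4.7. Distance in frame 2: 3.4.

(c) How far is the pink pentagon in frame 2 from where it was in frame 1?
2.6

The pink pentagon moved from (3.7, 1.0) to (1.1, 1.1), a distance of √(2.6² + 0.1²) ≈ 2.6.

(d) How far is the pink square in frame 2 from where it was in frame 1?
0.8

The pink square moved from (8.2, 6.2) to (7.4, 6.0), a distance of √(0.8² + 0.2²) ≈ 0.8.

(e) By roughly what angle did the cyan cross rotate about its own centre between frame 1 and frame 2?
21° clockwise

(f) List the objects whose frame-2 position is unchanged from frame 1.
none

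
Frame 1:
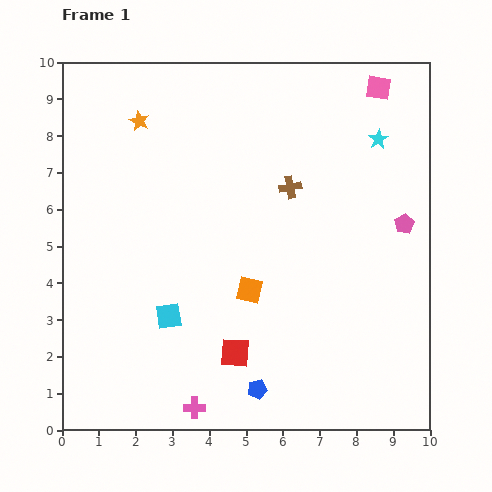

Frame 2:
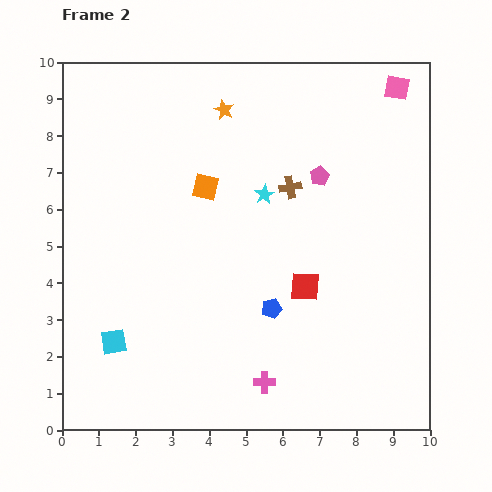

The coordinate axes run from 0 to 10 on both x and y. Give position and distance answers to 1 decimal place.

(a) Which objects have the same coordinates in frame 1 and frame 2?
the brown cross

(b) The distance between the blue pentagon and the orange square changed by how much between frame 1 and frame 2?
+1.1

Distance in frame 1: 2.7. Distance in frame 2: 3.8.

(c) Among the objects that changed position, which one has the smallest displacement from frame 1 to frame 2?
the pink square

(moved 0.5)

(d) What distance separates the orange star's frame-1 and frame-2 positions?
2.3

The orange star moved from (2.1, 8.4) to (4.4, 8.7), a distance of √(2.3² + 0.3²) ≈ 2.3.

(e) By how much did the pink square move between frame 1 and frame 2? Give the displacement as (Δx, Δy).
(0.5, 0.0)

The pink square was at (8.6, 9.3) in frame 1 and (9.1, 9.3) in frame 2.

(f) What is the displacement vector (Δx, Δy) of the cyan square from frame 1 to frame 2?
(-1.5, -0.7)

The cyan square was at (2.9, 3.1) in frame 1 and (1.4, 2.4) in frame 2.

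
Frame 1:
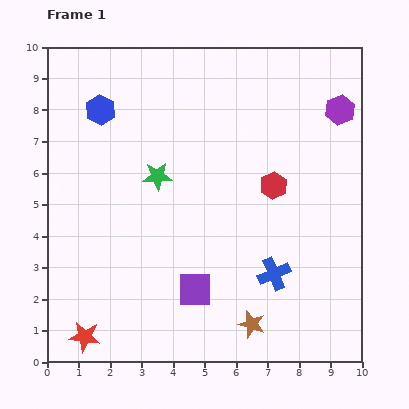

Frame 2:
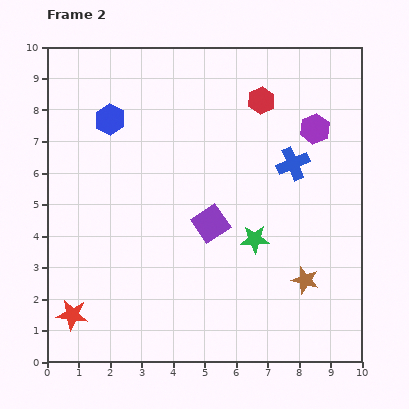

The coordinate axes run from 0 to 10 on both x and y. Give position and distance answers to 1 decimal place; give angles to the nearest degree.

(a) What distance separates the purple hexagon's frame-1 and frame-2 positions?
1.0

The purple hexagon moved from (9.3, 8.0) to (8.5, 7.4), a distance of √(0.8² + 0.6²) ≈ 1.0.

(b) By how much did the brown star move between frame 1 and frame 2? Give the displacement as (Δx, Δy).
(1.7, 1.4)

The brown star was at (6.5, 1.2) in frame 1 and (8.2, 2.6) in frame 2.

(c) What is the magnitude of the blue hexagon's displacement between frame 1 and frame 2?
0.4

The blue hexagon moved from (1.7, 8.0) to (2.0, 7.7), a distance of √(0.3² + 0.3²) ≈ 0.4.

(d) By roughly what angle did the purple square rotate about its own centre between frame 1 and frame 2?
34° counter-clockwise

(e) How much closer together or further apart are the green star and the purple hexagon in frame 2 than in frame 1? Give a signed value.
-2.2

Distance in frame 1: 6.2. Distance in frame 2: 4.0.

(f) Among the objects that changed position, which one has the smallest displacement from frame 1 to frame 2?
the blue hexagon

(moved 0.4)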